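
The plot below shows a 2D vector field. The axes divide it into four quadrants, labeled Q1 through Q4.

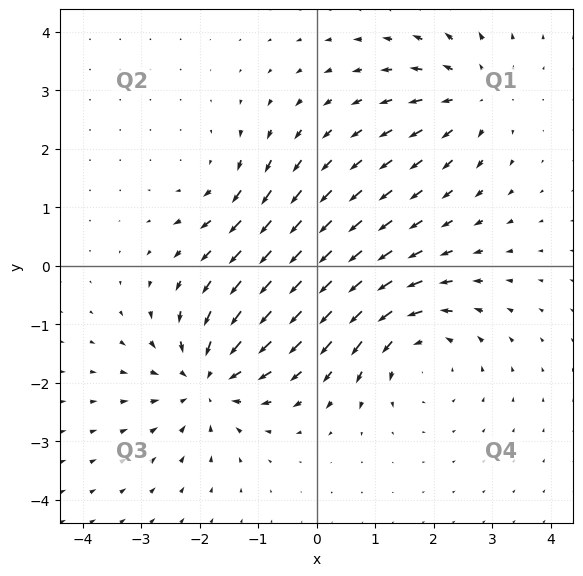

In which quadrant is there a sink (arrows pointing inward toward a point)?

The sink sits at approximately (-1.8, -1.9), which lies in quadrant Q3. The divergence there is about -5, negative as expected for a sink.

Q3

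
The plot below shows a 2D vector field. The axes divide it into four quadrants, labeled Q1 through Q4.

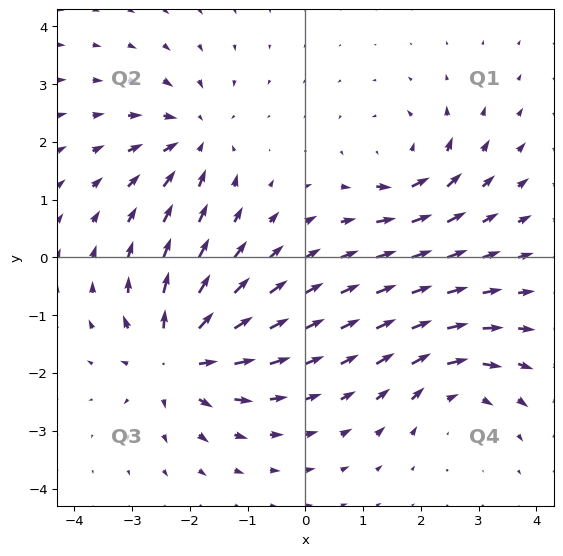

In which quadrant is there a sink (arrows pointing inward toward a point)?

Q2

The sink sits at approximately (-1.9, 2.1), which lies in quadrant Q2. The divergence there is about -4, negative as expected for a sink.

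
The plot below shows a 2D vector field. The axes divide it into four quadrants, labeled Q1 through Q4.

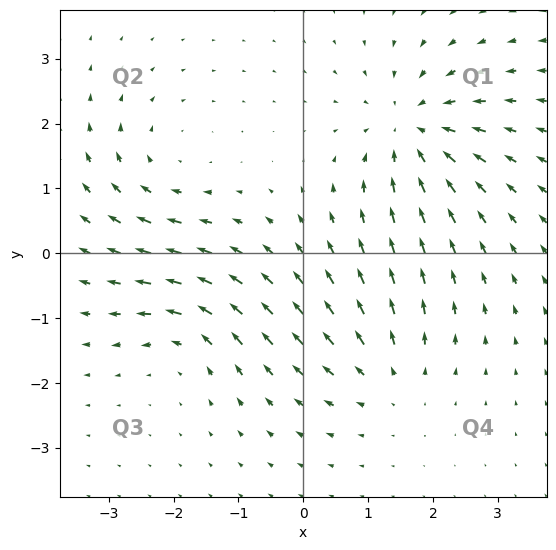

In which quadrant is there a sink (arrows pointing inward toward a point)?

Q1

The sink sits at approximately (1.7, 1.9), which lies in quadrant Q1. The divergence there is about -5, negative as expected for a sink.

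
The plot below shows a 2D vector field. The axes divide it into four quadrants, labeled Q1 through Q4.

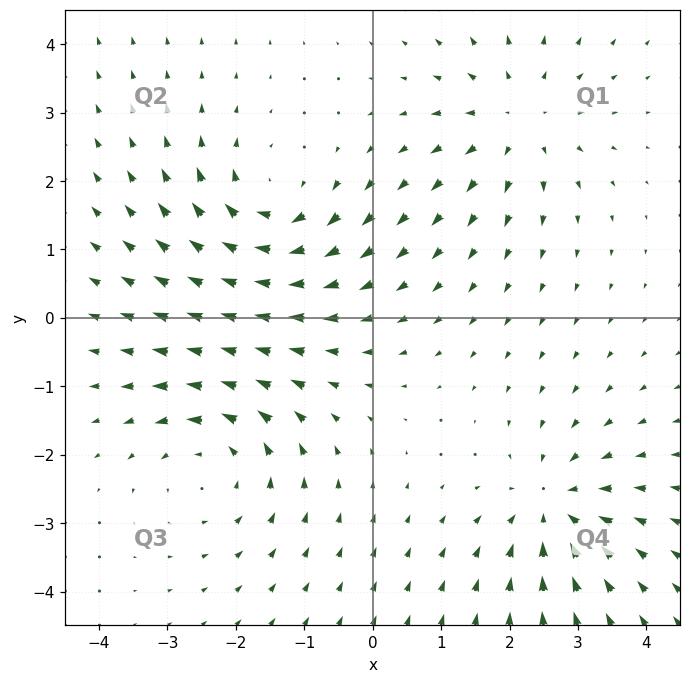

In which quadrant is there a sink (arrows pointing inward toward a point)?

The sink sits at approximately (2.6, -2.8), which lies in quadrant Q4. The divergence there is about -4, negative as expected for a sink.

Q4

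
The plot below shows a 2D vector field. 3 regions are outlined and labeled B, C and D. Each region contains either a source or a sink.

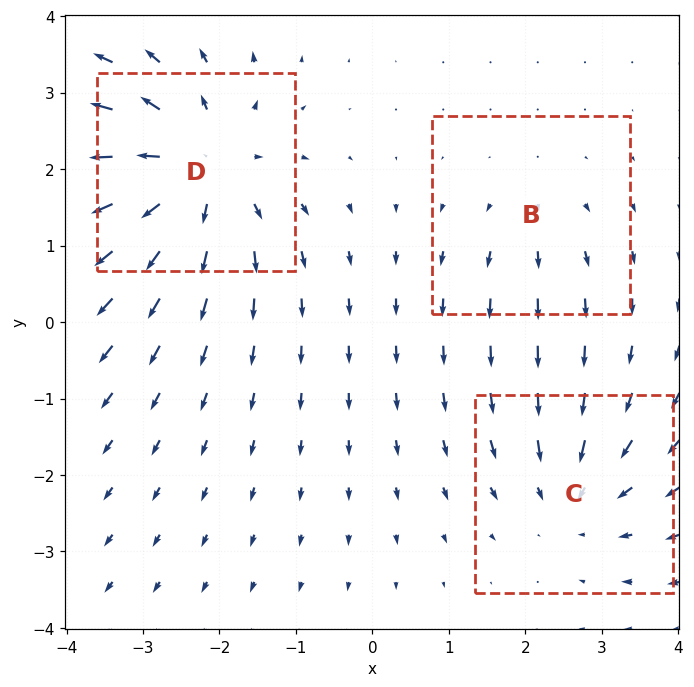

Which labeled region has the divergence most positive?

Divergence at each region's feature centre — B: about +2, C: about -3, D: about +5. Region D is most positive.

D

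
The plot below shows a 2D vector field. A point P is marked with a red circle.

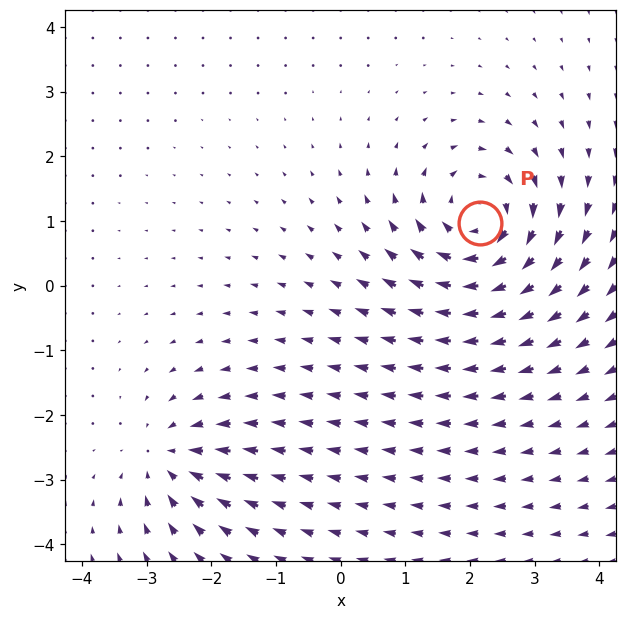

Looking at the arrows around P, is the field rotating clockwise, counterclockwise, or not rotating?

Near P at (2.2, 1.0) the arrows circulate clockwise. The curl (z-component) there is about -6; negative curl means clockwise rotation.

clockwise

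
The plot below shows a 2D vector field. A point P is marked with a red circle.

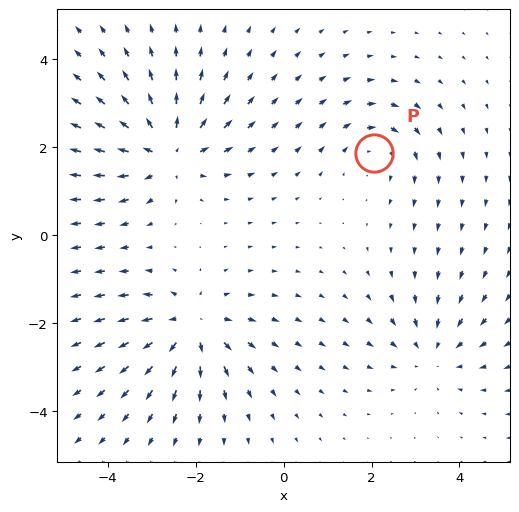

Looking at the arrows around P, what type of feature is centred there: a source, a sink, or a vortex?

vortex

At P (2.1, 1.9) the arrows circulate clockwise. Divergence ≈0, curl about -3 — near-zero divergence with nonzero curl is a vortex.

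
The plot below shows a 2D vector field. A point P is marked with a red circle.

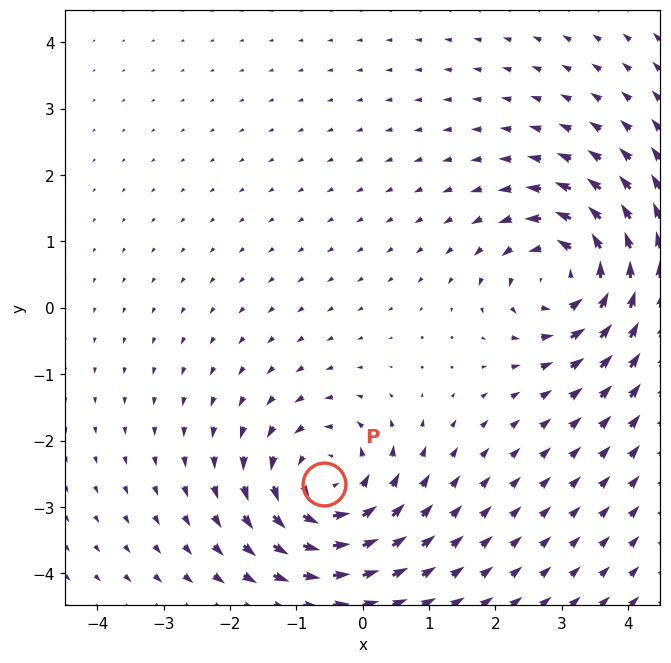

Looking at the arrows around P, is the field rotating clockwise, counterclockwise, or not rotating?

Near P at (-0.6, -2.7) the arrows circulate counterclockwise. The curl (z-component) there is about +5; positive curl means counterclockwise rotation.

counterclockwise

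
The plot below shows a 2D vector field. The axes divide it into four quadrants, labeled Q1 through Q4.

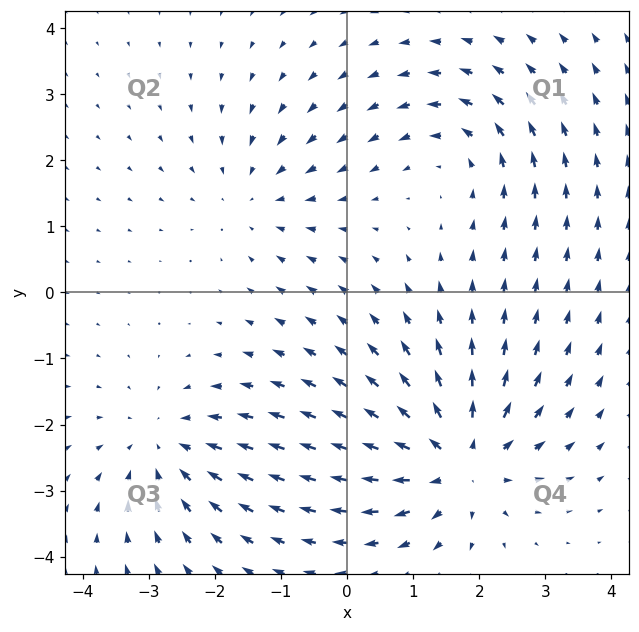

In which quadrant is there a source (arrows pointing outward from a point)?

Q4

The source sits at approximately (1.7, -2.5), which lies in quadrant Q4. The divergence there is about +5, positive as expected for a source.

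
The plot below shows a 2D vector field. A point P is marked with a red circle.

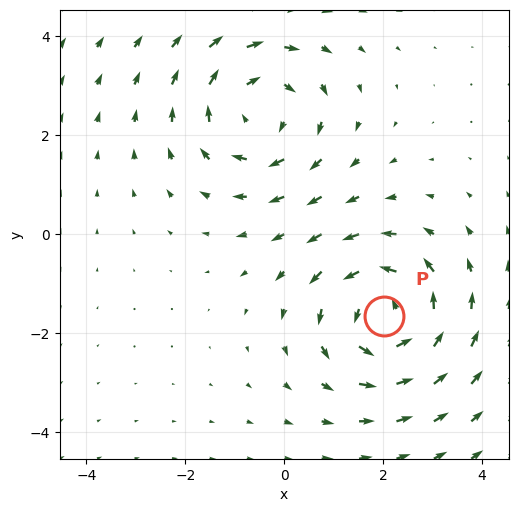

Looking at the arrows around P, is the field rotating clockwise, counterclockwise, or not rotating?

Near P at (2.0, -1.7) the arrows circulate counterclockwise. The curl (z-component) there is about +3; positive curl means counterclockwise rotation.

counterclockwise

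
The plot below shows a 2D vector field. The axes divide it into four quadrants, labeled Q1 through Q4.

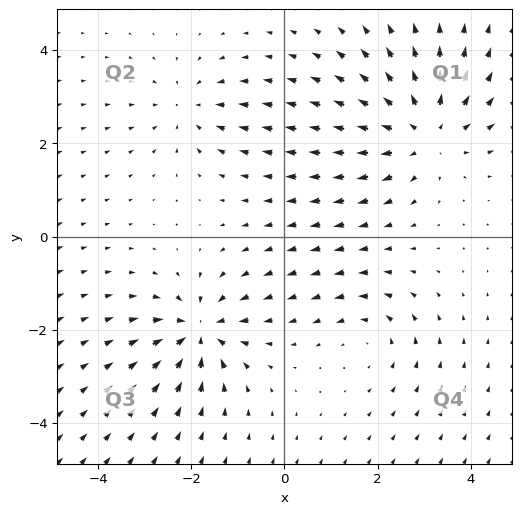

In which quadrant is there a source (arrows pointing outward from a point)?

Q1

The source sits at approximately (3.0, 2.2), which lies in quadrant Q1. The divergence there is about +4, positive as expected for a source.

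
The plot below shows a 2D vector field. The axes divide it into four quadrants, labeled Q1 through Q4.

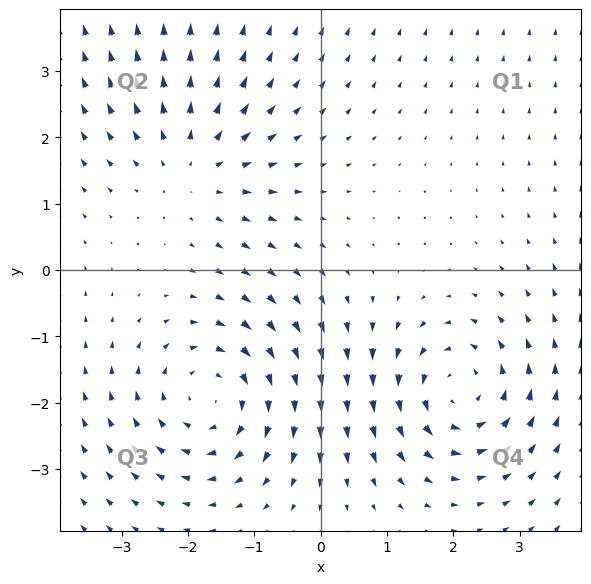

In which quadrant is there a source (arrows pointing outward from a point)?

The source sits at approximately (-1.9, 1.6), which lies in quadrant Q2. The divergence there is about +2, positive as expected for a source.

Q2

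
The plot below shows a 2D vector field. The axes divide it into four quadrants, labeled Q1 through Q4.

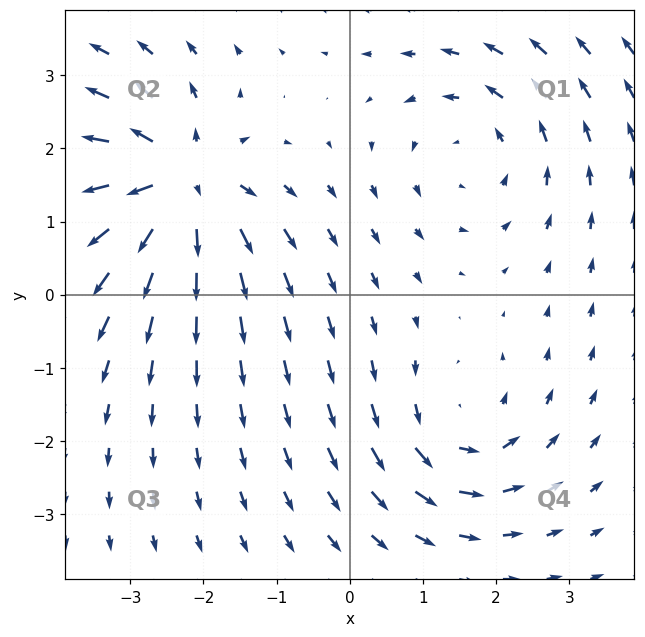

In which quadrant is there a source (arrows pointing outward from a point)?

The source sits at approximately (-2.3, 1.5), which lies in quadrant Q2. The divergence there is about +6, positive as expected for a source.

Q2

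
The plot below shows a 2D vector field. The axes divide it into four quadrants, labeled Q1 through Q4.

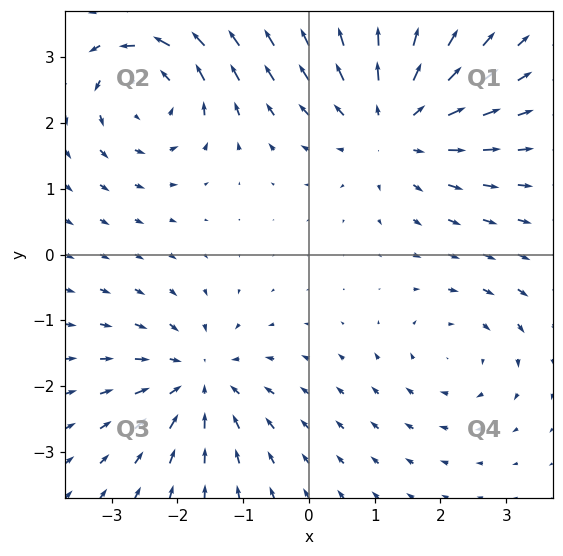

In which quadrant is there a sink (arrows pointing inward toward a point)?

Q3

The sink sits at approximately (-1.7, -1.9), which lies in quadrant Q3. The divergence there is about -4, negative as expected for a sink.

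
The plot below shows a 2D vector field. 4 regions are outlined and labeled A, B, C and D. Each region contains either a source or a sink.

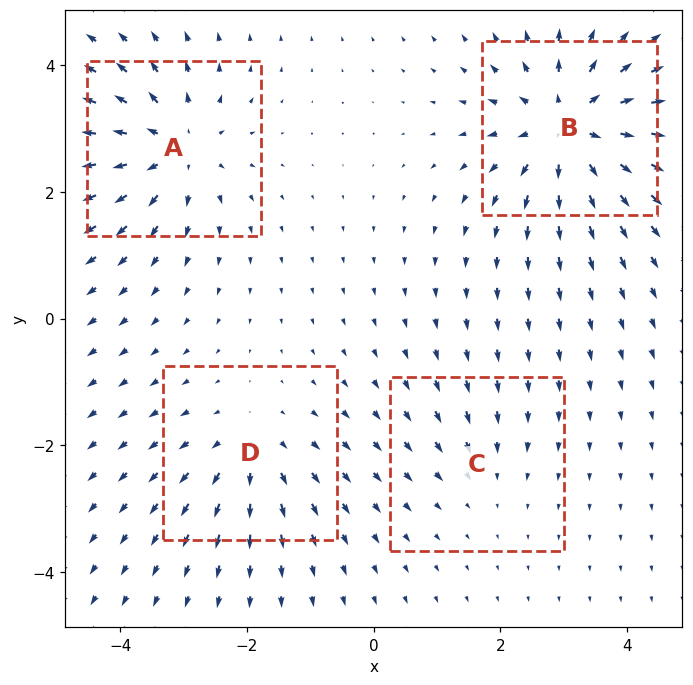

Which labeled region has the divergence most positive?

Divergence at each region's feature centre — A: about +6, B: about +7, C: about -2, D: about +4. Region B is most positive.

B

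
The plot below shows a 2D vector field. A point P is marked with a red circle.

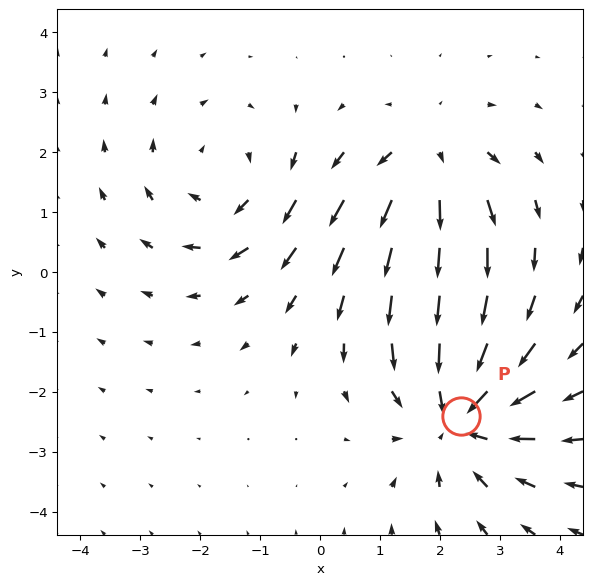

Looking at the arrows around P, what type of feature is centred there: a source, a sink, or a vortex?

At P (2.3, -2.4) the arrows converge inward. Divergence about -4, curl ≈0 — negative divergence with near-zero curl is a sink.

sink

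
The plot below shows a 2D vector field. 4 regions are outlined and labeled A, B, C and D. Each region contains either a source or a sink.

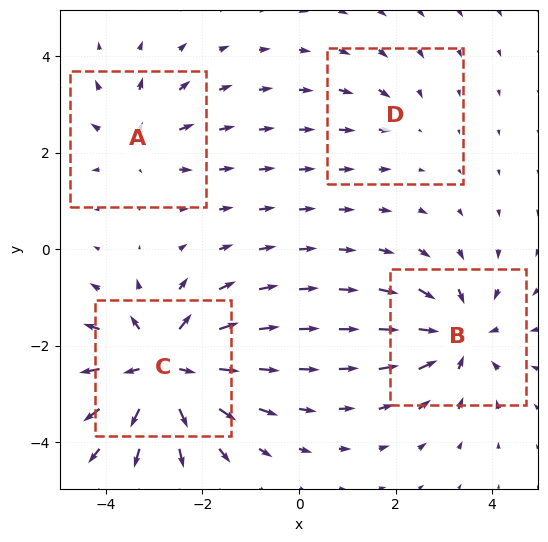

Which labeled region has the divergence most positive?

C

Divergence at each region's feature centre — A: about +3, B: about -5, C: about +7, D: about -2. Region C is most positive.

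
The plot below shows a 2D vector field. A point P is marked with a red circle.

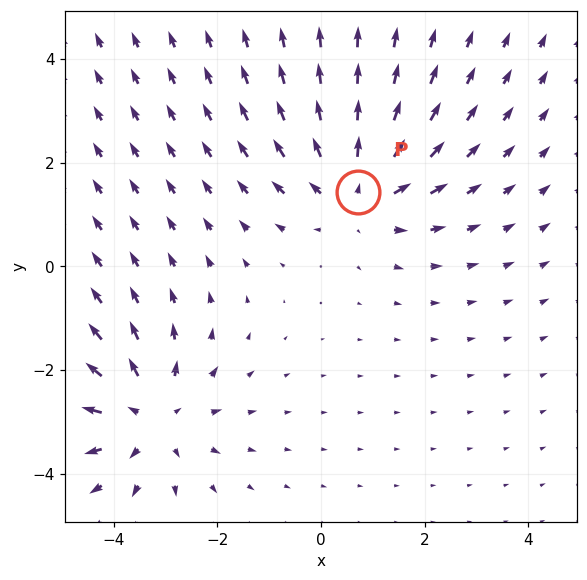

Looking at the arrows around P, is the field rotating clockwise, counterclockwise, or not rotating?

not rotating

Near P at (0.7, 1.4) the arrows show no circulation. The curl there is ≈0.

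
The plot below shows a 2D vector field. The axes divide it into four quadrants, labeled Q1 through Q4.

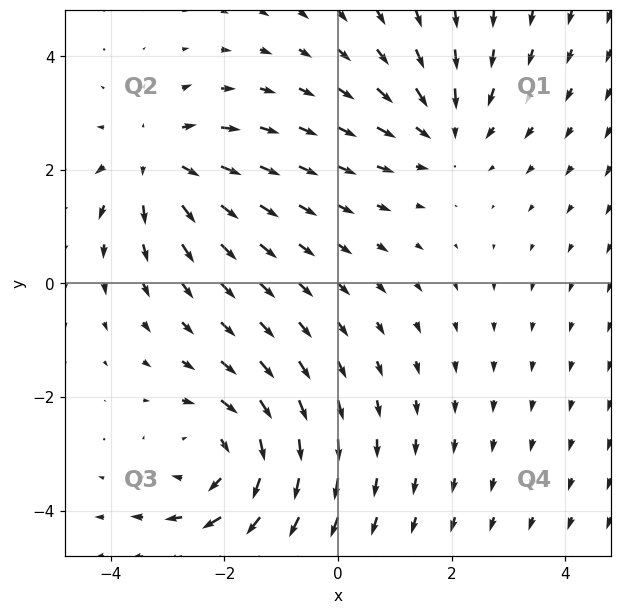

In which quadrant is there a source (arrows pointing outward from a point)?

Q2

The source sits at approximately (-3.2, 2.2), which lies in quadrant Q2. The divergence there is about +3, positive as expected for a source.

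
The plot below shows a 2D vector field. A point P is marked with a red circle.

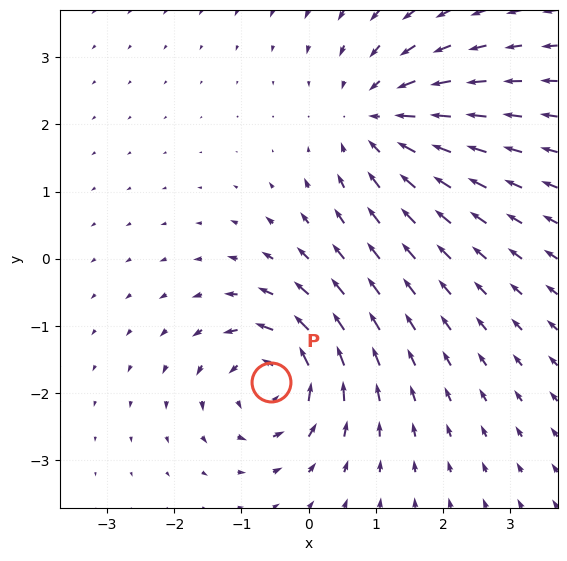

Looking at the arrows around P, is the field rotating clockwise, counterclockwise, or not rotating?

Near P at (-0.6, -1.8) the arrows circulate counterclockwise. The curl (z-component) there is about +6; positive curl means counterclockwise rotation.

counterclockwise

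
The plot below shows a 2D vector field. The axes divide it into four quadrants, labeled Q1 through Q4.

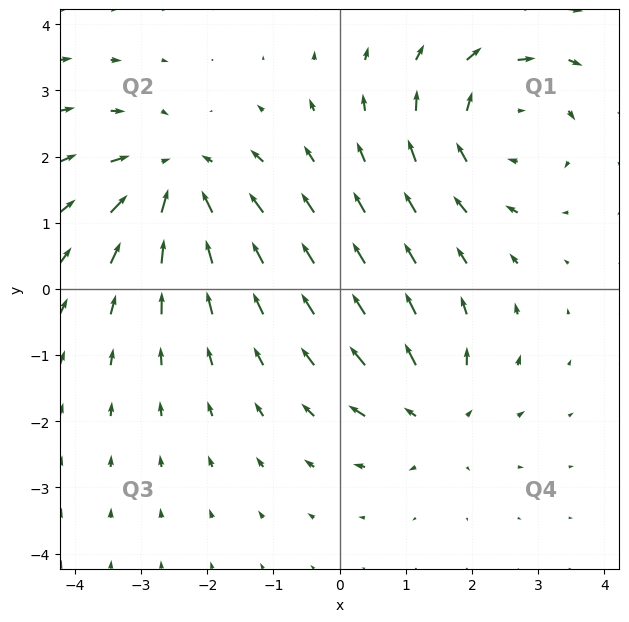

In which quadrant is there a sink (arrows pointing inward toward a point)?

The sink sits at approximately (-2.5, 1.6), which lies in quadrant Q2. The divergence there is about -5, negative as expected for a sink.

Q2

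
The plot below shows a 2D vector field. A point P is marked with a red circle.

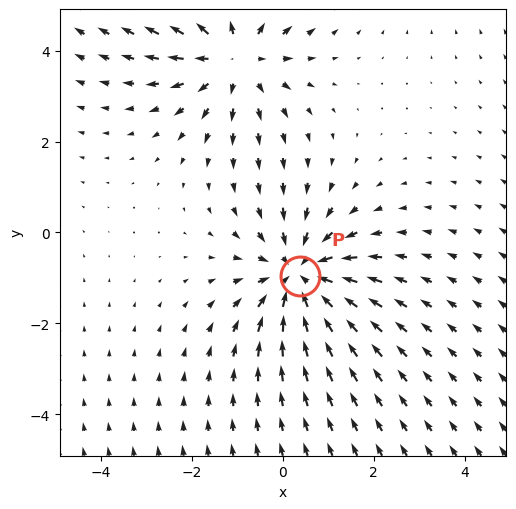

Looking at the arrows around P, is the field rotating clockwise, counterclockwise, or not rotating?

Near P at (0.4, -1.0) the arrows show no circulation. The curl there is ≈0.

not rotating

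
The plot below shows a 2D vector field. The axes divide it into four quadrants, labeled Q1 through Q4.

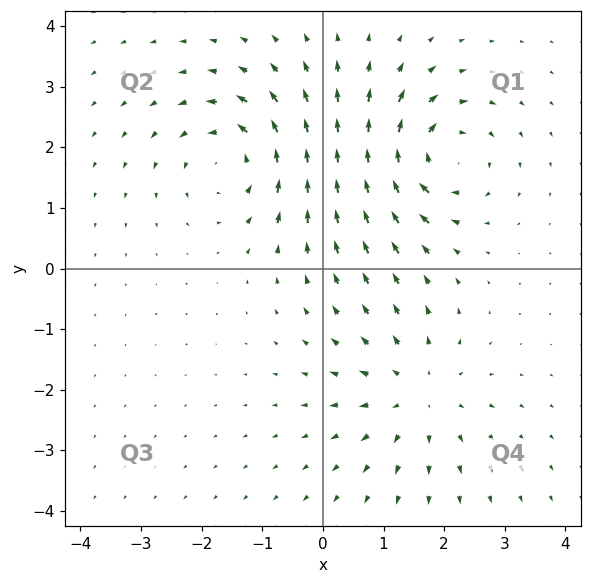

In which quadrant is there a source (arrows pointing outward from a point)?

The source sits at approximately (1.6, -2.1), which lies in quadrant Q4. The divergence there is about +4, positive as expected for a source.

Q4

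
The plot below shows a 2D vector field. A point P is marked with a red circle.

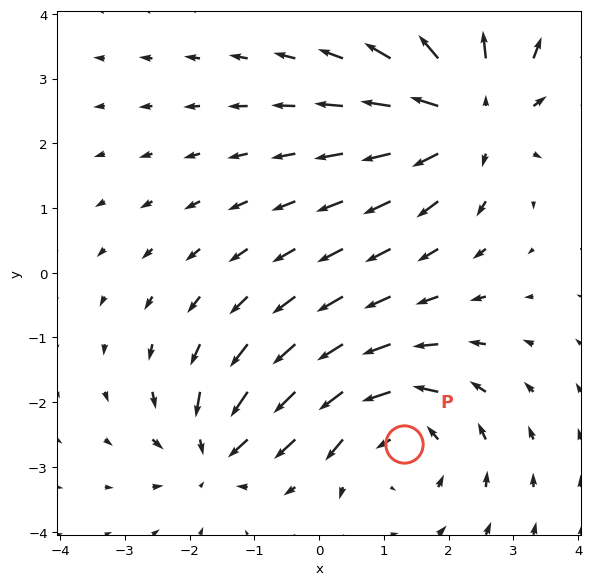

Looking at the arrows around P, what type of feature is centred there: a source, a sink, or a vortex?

At P (1.3, -2.6) the arrows circulate counterclockwise. Divergence ≈0, curl about +3 — near-zero divergence with nonzero curl is a vortex.

vortex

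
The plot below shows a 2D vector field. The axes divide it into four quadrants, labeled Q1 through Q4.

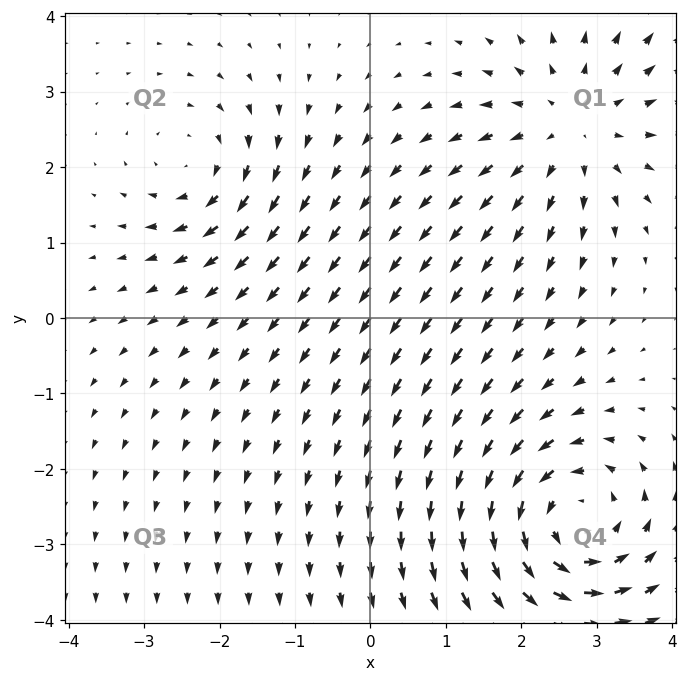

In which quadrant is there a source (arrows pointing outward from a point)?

Q1

The source sits at approximately (2.7, 2.5), which lies in quadrant Q1. The divergence there is about +3, positive as expected for a source.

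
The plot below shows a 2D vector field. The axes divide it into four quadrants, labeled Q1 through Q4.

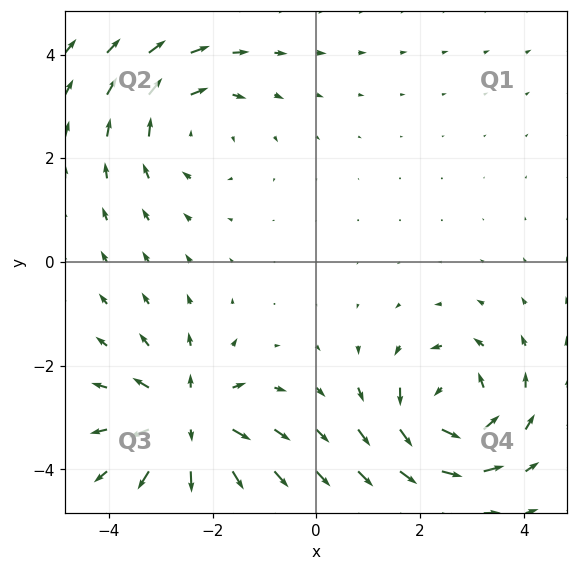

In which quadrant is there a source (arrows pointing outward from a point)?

Q3

The source sits at approximately (-2.5, -3.1), which lies in quadrant Q3. The divergence there is about +5, positive as expected for a source.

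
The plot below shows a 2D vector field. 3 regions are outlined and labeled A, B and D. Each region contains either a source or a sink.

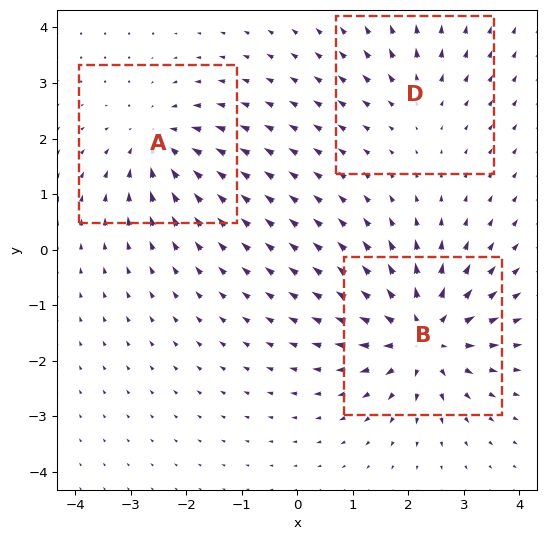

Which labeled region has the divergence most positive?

Divergence at each region's feature centre — A: about -4, B: about +6, D: about +2. Region B is most positive.

B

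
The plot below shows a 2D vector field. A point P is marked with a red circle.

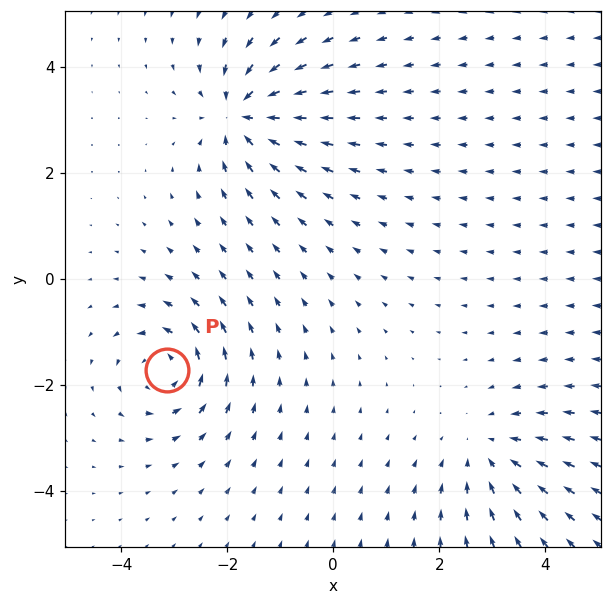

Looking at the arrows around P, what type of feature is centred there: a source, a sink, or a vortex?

At P (-3.1, -1.7) the arrows circulate counterclockwise. Divergence ≈0, curl about +5 — near-zero divergence with nonzero curl is a vortex.

vortex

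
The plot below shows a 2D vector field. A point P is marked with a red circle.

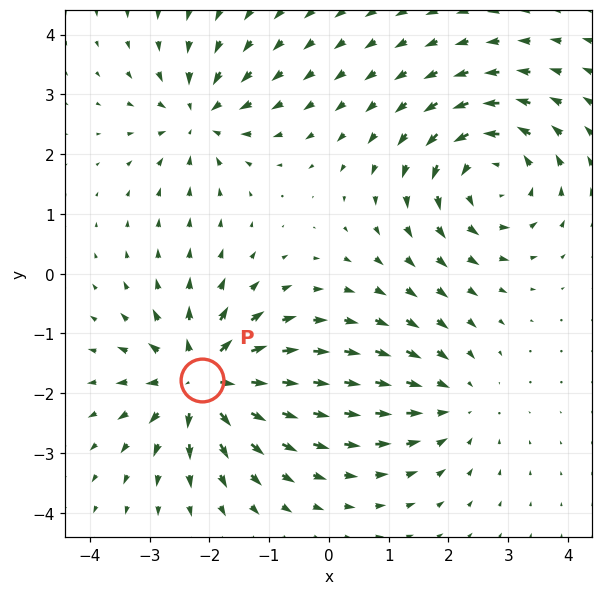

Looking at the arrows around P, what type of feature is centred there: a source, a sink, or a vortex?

At P (-2.1, -1.8) the arrows spread outward. Divergence about +7, curl ≈0 — positive divergence with near-zero curl is a source.

source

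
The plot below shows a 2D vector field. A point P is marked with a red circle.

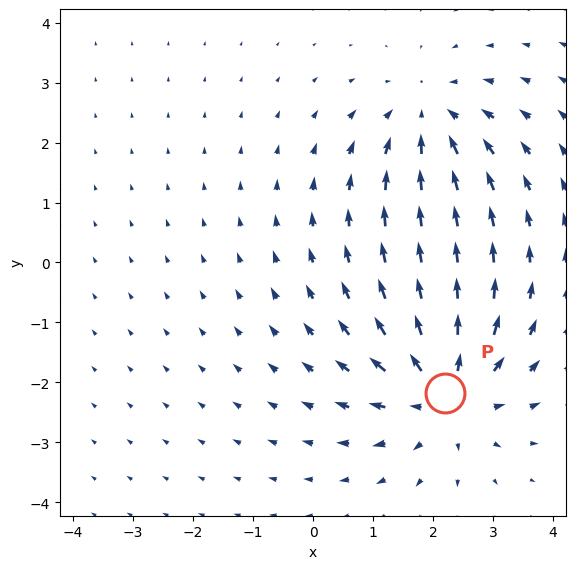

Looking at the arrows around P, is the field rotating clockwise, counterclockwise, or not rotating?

not rotating

Near P at (2.2, -2.2) the arrows show no circulation. The curl there is ≈0.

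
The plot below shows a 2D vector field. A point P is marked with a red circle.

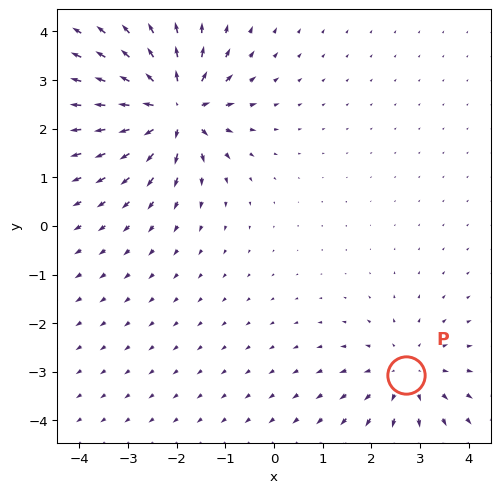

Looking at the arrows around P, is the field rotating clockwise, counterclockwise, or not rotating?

Near P at (2.7, -3.1) the arrows show no circulation. The curl there is ≈0.

not rotating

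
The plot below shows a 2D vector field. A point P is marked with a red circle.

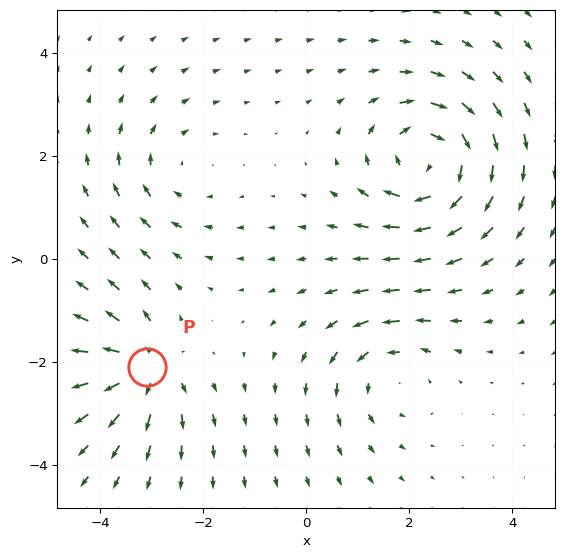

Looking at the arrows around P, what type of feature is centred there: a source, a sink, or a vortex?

source

At P (-3.1, -2.1) the arrows spread outward. Divergence about +5, curl ≈0 — positive divergence with near-zero curl is a source.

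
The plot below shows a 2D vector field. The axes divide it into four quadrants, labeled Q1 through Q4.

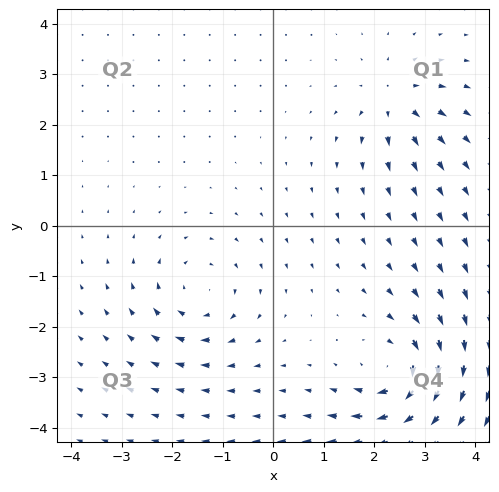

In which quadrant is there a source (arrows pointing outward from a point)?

The source sits at approximately (2.4, 2.5), which lies in quadrant Q1. The divergence there is about +5, positive as expected for a source.

Q1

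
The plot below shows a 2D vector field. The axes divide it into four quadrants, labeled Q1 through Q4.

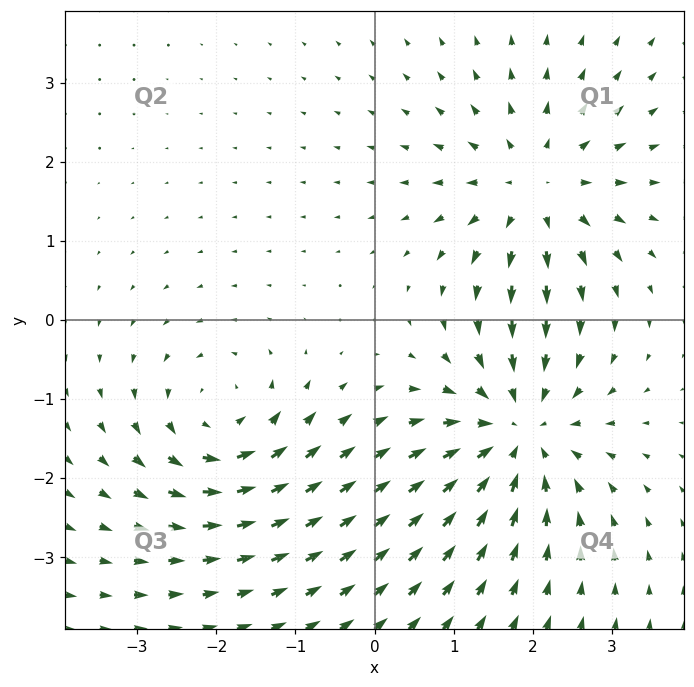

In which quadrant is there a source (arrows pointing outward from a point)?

The source sits at approximately (2.0, 1.7), which lies in quadrant Q1. The divergence there is about +4, positive as expected for a source.

Q1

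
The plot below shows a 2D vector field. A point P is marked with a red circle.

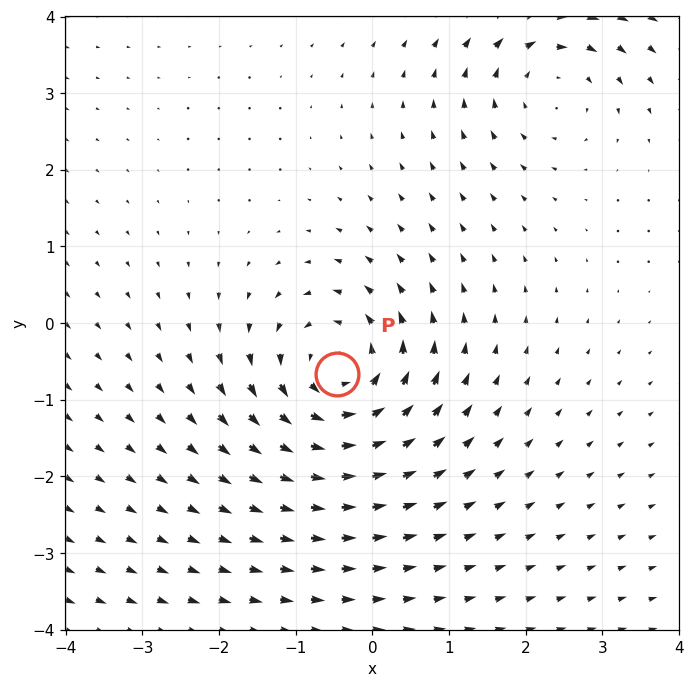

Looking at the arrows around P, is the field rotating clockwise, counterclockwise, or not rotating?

Near P at (-0.5, -0.7) the arrows circulate counterclockwise. The curl (z-component) there is about +5; positive curl means counterclockwise rotation.

counterclockwise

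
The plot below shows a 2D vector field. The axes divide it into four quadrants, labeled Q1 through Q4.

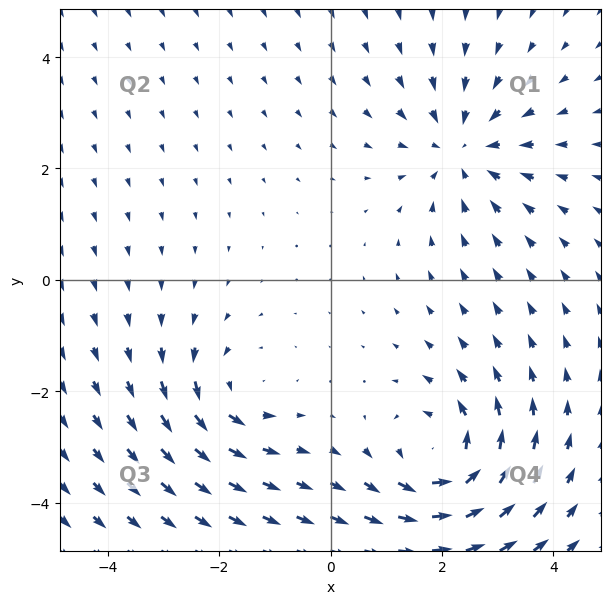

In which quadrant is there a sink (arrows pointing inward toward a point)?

Q1

The sink sits at approximately (2.4, 2.3), which lies in quadrant Q1. The divergence there is about -3, negative as expected for a sink.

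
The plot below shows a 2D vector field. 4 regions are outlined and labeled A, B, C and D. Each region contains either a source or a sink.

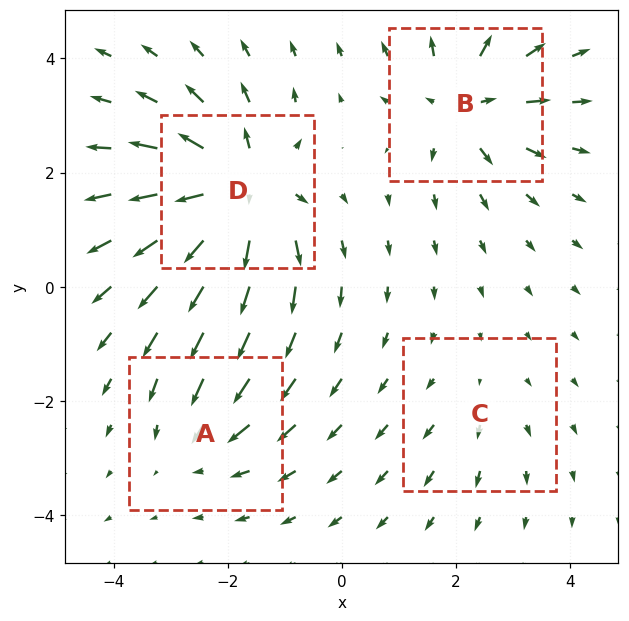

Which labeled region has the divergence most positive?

D

Divergence at each region's feature centre — A: about -4, B: about +6, C: about +2, D: about +9. Region D is most positive.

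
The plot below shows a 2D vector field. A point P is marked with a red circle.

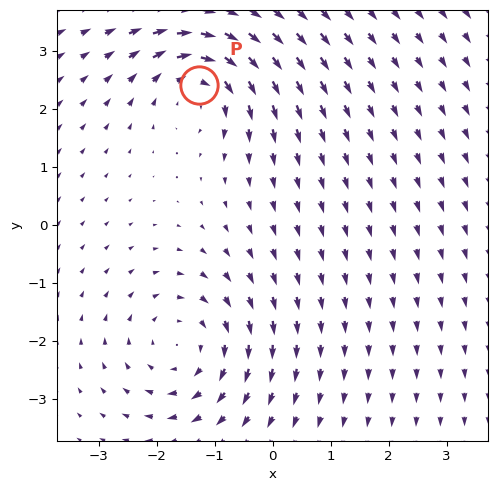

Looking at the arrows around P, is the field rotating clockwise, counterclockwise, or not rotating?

clockwise

Near P at (-1.3, 2.4) the arrows circulate clockwise. The curl (z-component) there is about -6; negative curl means clockwise rotation.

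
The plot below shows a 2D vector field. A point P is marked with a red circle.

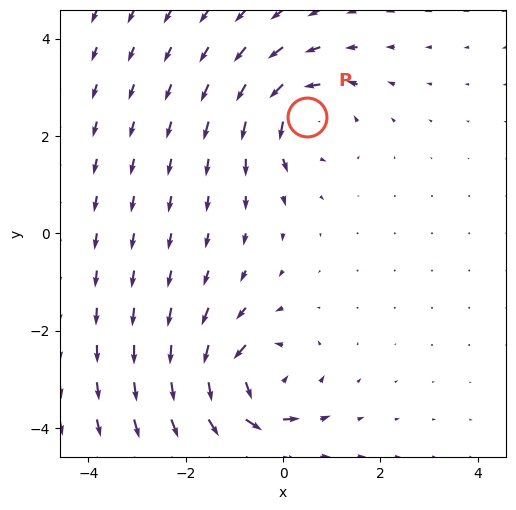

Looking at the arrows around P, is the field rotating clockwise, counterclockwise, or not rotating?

counterclockwise

Near P at (0.5, 2.4) the arrows circulate counterclockwise. The curl (z-component) there is about +4; positive curl means counterclockwise rotation.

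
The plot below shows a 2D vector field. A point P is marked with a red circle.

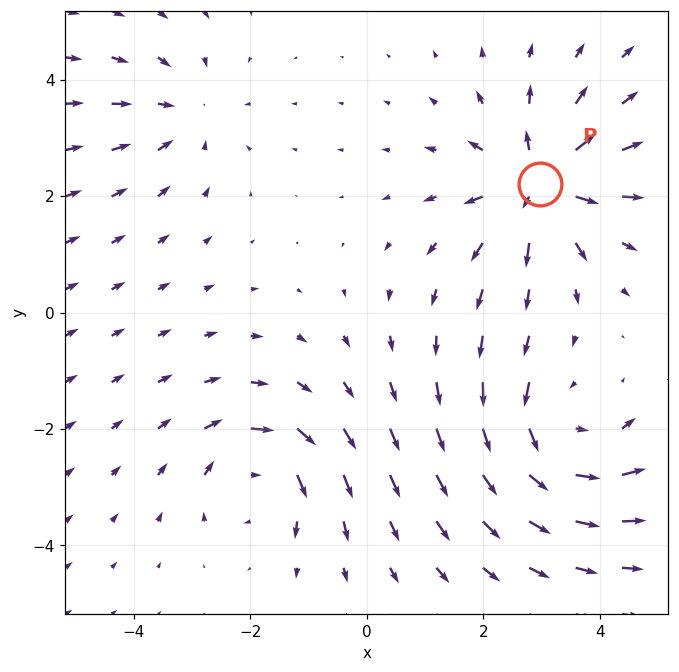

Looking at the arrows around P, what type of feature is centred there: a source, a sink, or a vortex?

source

At P (3.0, 2.2) the arrows spread outward. Divergence about +5, curl ≈0 — positive divergence with near-zero curl is a source.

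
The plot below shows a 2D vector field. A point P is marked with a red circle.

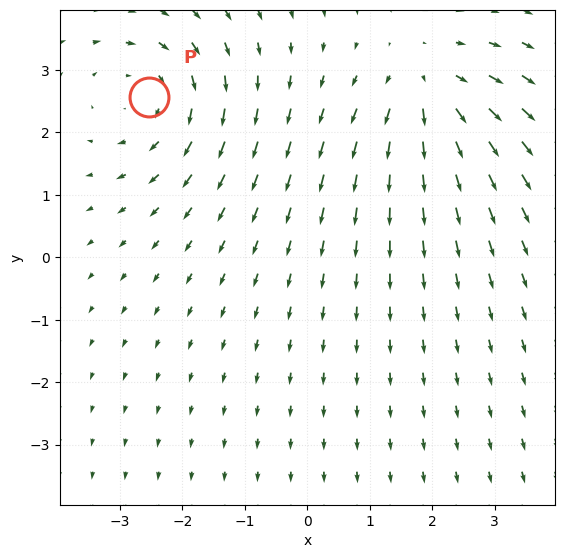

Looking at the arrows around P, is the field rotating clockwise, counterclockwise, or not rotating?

clockwise

Near P at (-2.5, 2.6) the arrows circulate clockwise. The curl (z-component) there is about -3; negative curl means clockwise rotation.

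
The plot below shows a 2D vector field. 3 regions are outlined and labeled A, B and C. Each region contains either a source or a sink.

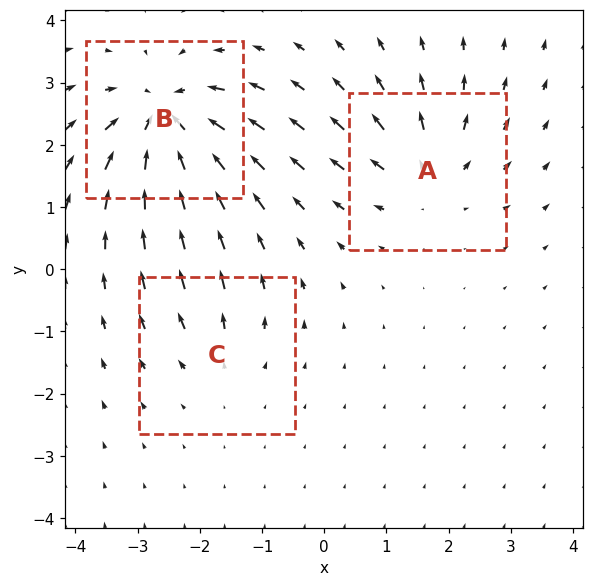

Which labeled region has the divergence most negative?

B

Divergence at each region's feature centre — A: about +4, B: about -6, C: about +2. Region B is most negative.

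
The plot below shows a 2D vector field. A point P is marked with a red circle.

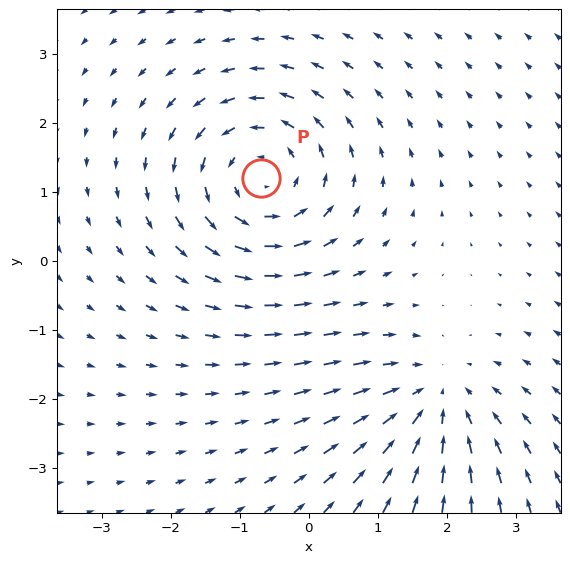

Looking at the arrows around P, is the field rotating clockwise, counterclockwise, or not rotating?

Near P at (-0.7, 1.2) the arrows circulate counterclockwise. The curl (z-component) there is about +3; positive curl means counterclockwise rotation.

counterclockwise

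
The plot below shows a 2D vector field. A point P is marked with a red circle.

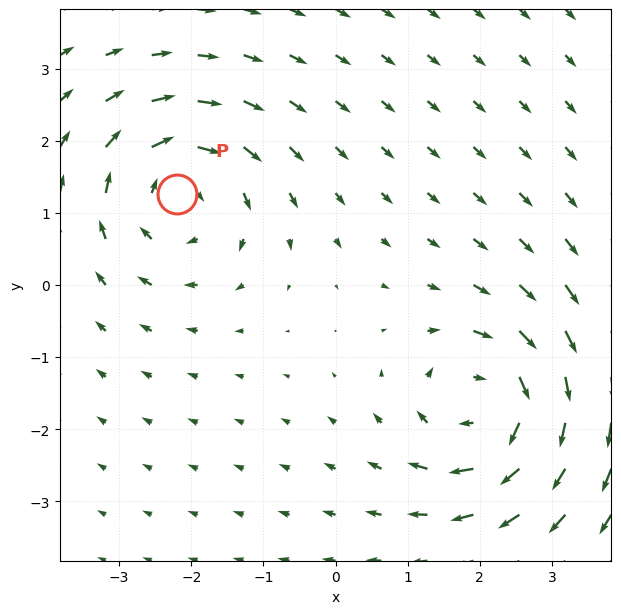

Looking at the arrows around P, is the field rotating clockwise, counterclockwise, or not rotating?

clockwise

Near P at (-2.2, 1.3) the arrows circulate clockwise. The curl (z-component) there is about -4; negative curl means clockwise rotation.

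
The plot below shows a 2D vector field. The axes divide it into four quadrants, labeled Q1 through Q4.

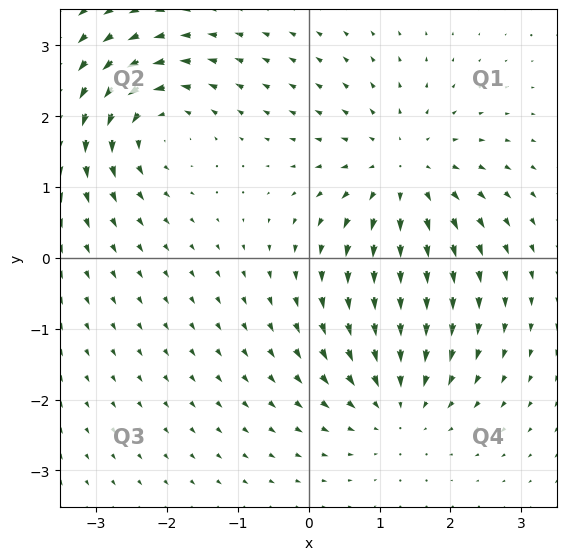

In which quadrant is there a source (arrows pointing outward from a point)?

Q1

The source sits at approximately (1.3, 1.2), which lies in quadrant Q1. The divergence there is about +4, positive as expected for a source.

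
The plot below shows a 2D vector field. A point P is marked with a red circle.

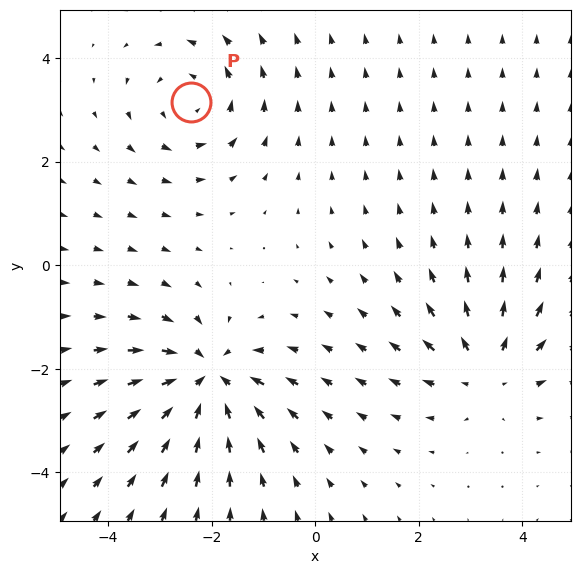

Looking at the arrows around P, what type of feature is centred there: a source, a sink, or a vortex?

vortex

At P (-2.4, 3.1) the arrows circulate counterclockwise. Divergence ≈0, curl about +3 — near-zero divergence with nonzero curl is a vortex.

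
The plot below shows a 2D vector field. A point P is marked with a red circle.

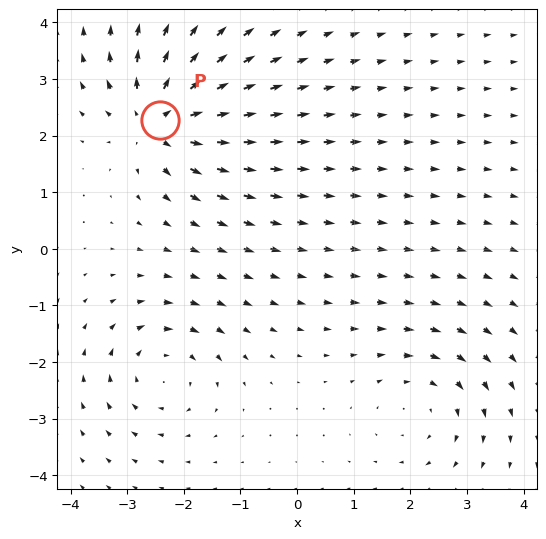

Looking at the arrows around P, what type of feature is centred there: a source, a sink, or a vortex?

source

At P (-2.4, 2.3) the arrows spread outward. Divergence about +5, curl ≈0 — positive divergence with near-zero curl is a source.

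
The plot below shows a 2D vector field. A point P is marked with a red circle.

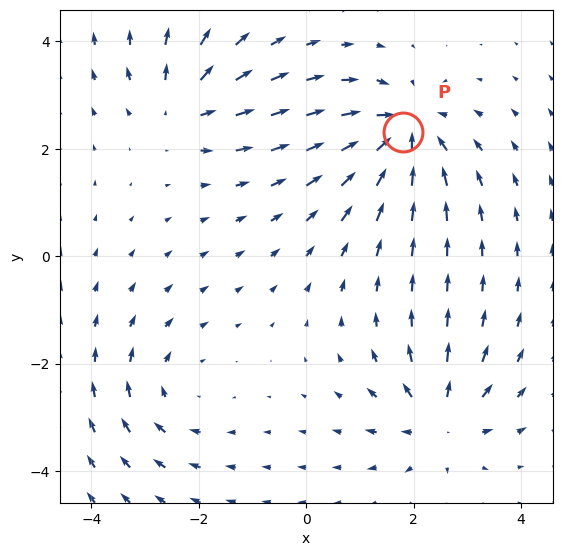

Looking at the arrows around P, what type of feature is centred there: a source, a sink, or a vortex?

At P (1.8, 2.3) the arrows converge inward. Divergence about -5, curl ≈0 — negative divergence with near-zero curl is a sink.

sink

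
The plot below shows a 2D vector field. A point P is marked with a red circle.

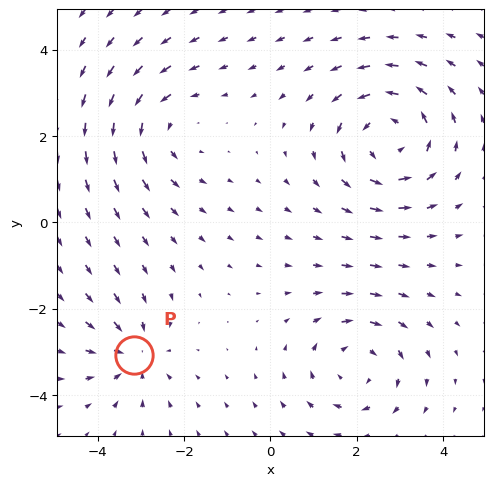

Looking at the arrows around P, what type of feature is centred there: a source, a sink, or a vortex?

sink

At P (-3.2, -3.1) the arrows converge inward. Divergence about -3, curl ≈0 — negative divergence with near-zero curl is a sink.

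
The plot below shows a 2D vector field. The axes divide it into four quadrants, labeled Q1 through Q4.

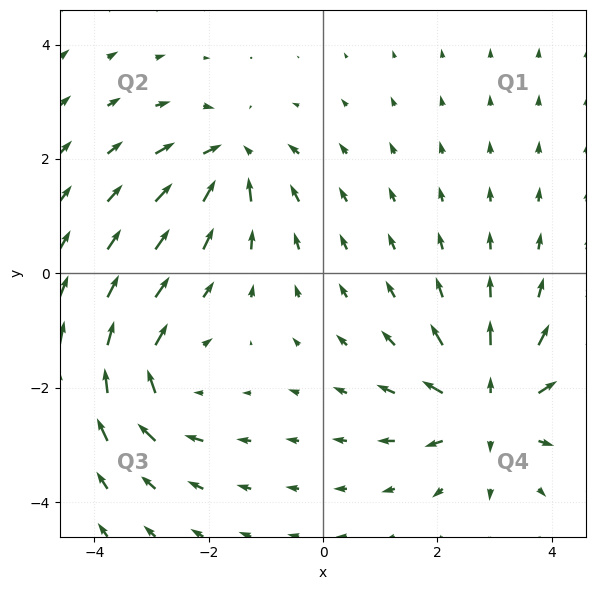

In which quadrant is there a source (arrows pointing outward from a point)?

The source sits at approximately (2.9, -2.3), which lies in quadrant Q4. The divergence there is about +5, positive as expected for a source.

Q4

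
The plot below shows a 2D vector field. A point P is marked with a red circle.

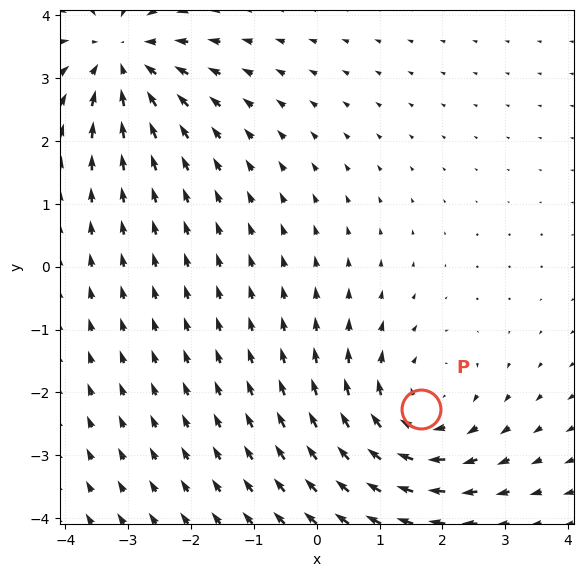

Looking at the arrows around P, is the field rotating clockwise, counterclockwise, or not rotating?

clockwise

Near P at (1.7, -2.3) the arrows circulate clockwise. The curl (z-component) there is about -4; negative curl means clockwise rotation.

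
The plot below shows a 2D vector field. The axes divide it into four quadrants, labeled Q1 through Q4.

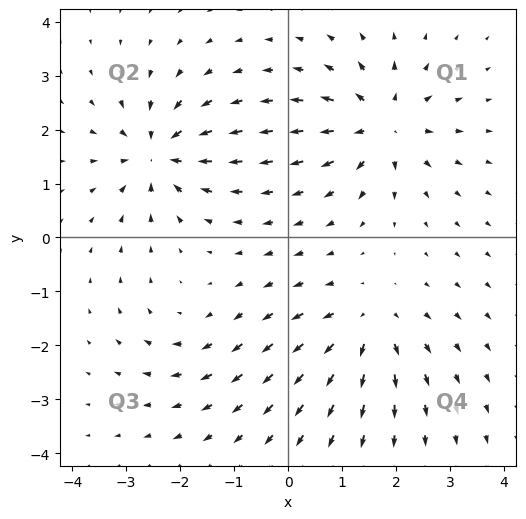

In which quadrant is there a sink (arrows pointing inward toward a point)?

The sink sits at approximately (-2.4, 1.5), which lies in quadrant Q2. The divergence there is about -6, negative as expected for a sink.

Q2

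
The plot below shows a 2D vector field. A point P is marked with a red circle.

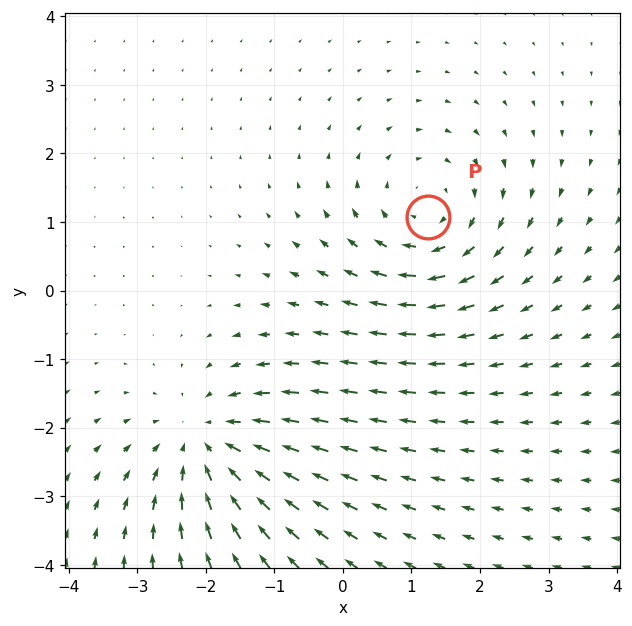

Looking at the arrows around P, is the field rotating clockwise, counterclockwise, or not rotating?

Near P at (1.2, 1.1) the arrows circulate clockwise. The curl (z-component) there is about -4; negative curl means clockwise rotation.

clockwise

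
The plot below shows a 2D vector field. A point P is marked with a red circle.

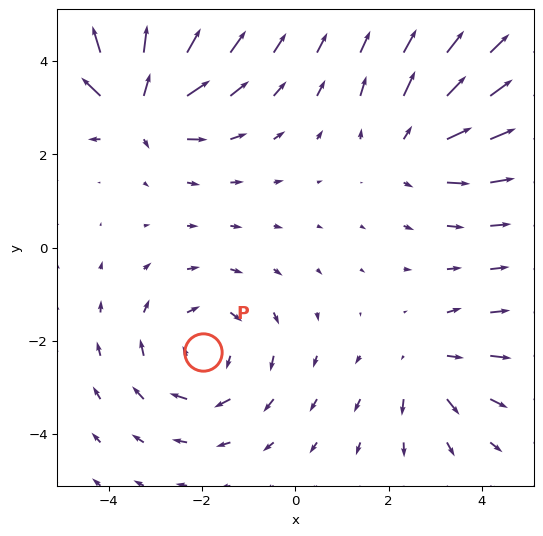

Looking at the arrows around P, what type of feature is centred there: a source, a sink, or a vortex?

At P (-2.0, -2.2) the arrows circulate clockwise. Divergence ≈0, curl about -3 — near-zero divergence with nonzero curl is a vortex.

vortex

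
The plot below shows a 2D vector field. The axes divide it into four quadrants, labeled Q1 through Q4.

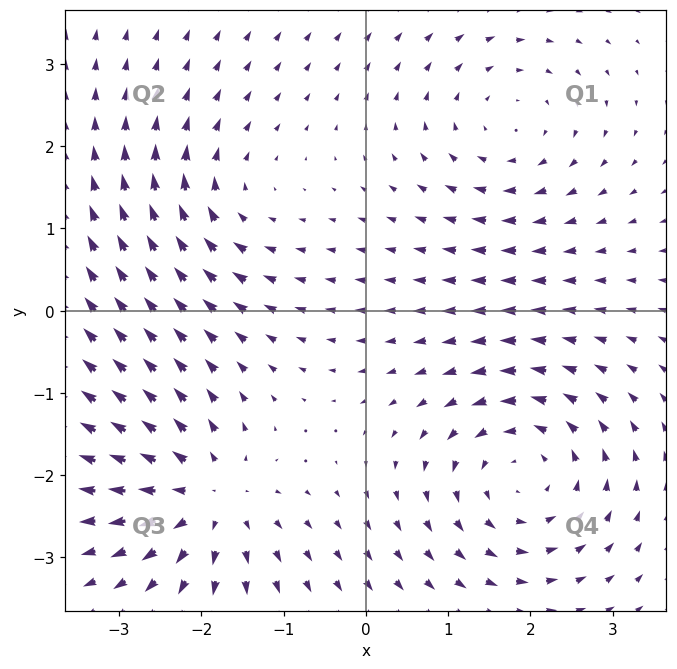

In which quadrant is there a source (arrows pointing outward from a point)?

Q3

The source sits at approximately (-1.9, -2.3), which lies in quadrant Q3. The divergence there is about +5, positive as expected for a source.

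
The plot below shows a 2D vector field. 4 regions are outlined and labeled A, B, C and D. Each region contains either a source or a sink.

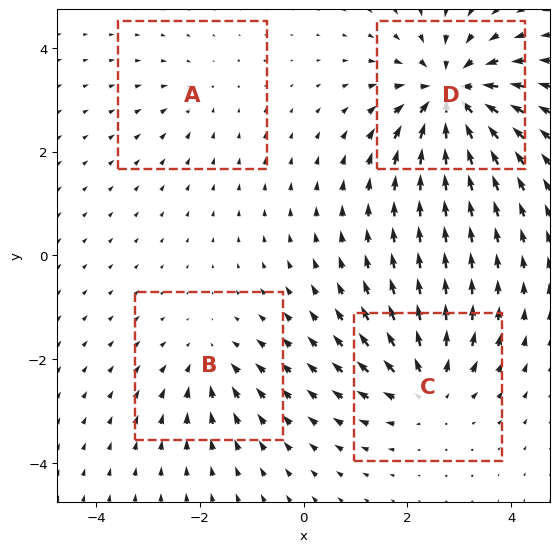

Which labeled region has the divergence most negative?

Divergence at each region's feature centre — A: about -2, B: about -4, C: about +5, D: about -8. Region D is most negative.

D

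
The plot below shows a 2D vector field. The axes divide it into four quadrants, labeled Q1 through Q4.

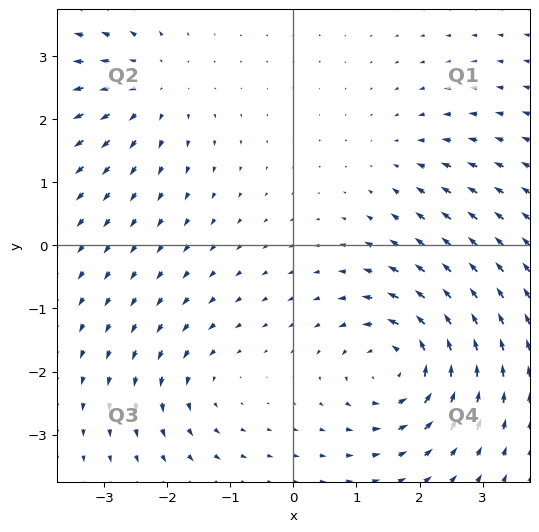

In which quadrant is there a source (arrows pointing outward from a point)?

The source sits at approximately (-2.3, 2.5), which lies in quadrant Q2. The divergence there is about +3, positive as expected for a source.

Q2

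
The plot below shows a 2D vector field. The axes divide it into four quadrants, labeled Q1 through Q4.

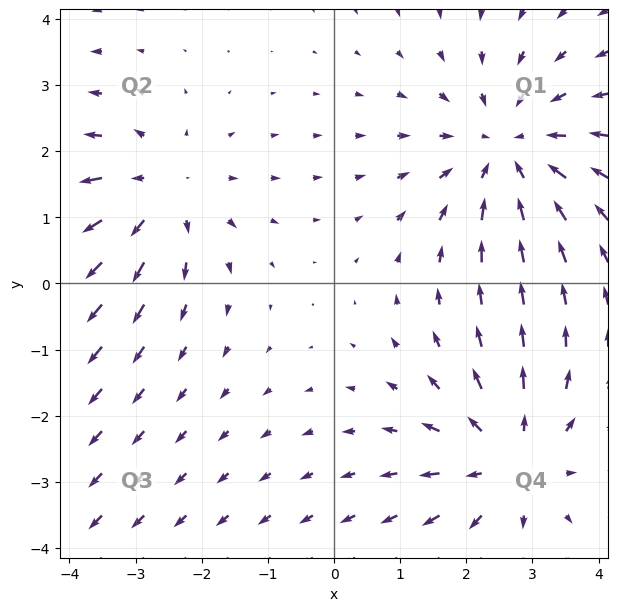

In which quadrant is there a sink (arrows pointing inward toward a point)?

Q1

The sink sits at approximately (2.6, 2.0), which lies in quadrant Q1. The divergence there is about -4, negative as expected for a sink.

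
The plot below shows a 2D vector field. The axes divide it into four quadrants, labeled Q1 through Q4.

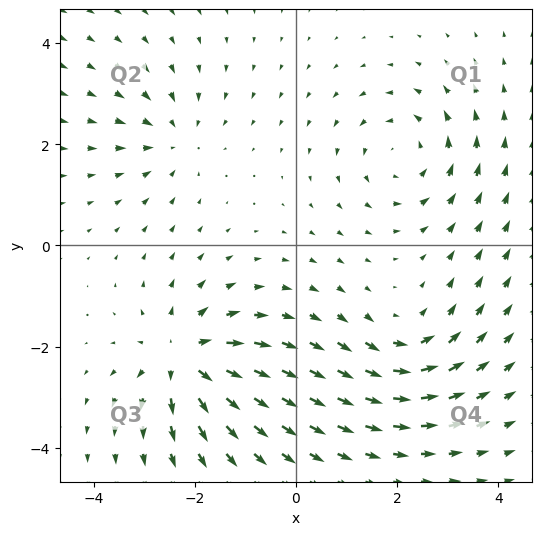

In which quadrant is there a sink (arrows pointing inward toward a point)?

The sink sits at approximately (-2.4, 2.1), which lies in quadrant Q2. The divergence there is about -3, negative as expected for a sink.

Q2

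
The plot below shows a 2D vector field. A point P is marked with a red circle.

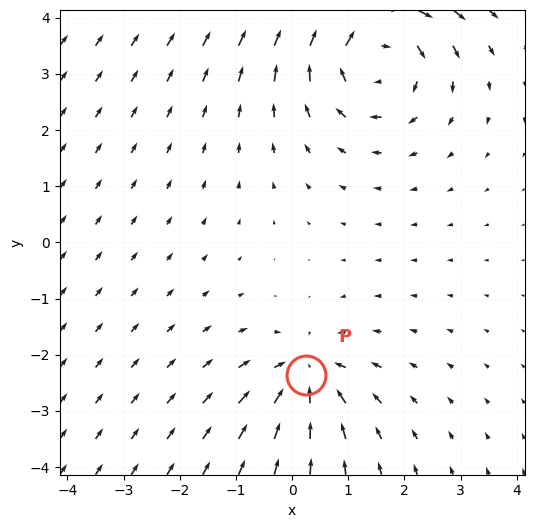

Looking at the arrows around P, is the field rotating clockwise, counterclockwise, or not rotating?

not rotating

Near P at (0.2, -2.4) the arrows show no circulation. The curl there is ≈0.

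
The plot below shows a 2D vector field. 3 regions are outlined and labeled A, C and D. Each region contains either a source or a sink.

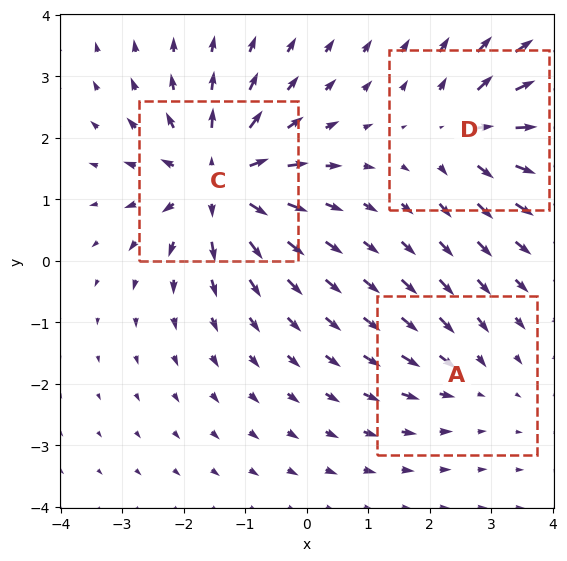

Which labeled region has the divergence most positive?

Divergence at each region's feature centre — A: about -2, C: about +5, D: about +4. Region C is most positive.

C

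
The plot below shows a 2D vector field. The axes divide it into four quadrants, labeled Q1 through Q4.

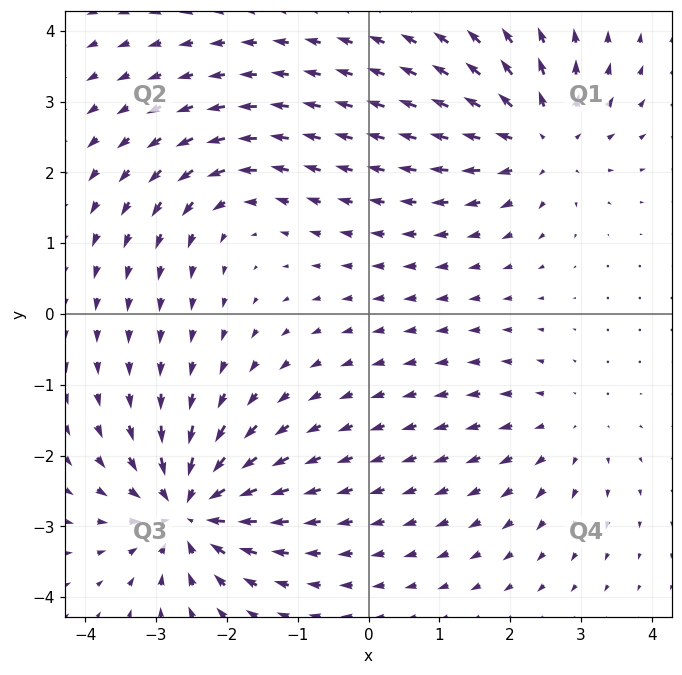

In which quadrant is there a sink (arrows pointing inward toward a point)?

Q3

The sink sits at approximately (-2.5, -2.8), which lies in quadrant Q3. The divergence there is about -7, negative as expected for a sink.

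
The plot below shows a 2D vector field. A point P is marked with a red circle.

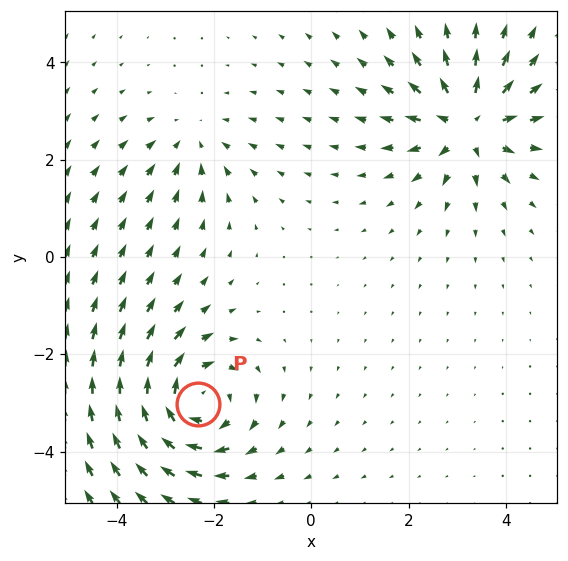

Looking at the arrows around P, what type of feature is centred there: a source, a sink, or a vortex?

vortex

At P (-2.3, -3.0) the arrows circulate clockwise. Divergence ≈0, curl about -5 — near-zero divergence with nonzero curl is a vortex.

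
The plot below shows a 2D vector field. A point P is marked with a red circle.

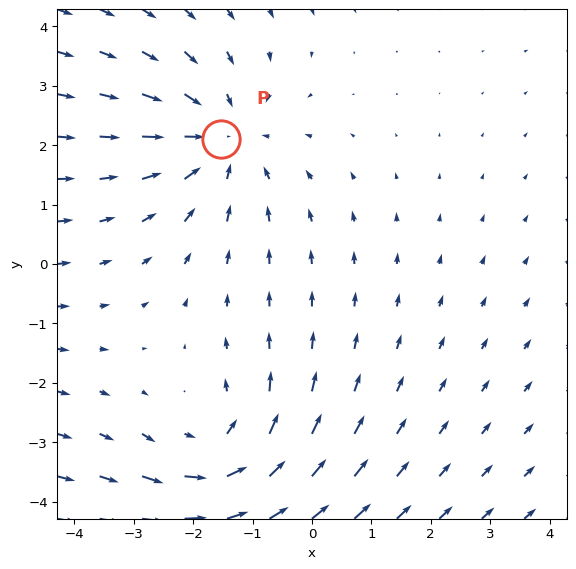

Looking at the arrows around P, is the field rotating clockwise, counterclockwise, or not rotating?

Near P at (-1.5, 2.1) the arrows show no circulation. The curl there is ≈0.

not rotating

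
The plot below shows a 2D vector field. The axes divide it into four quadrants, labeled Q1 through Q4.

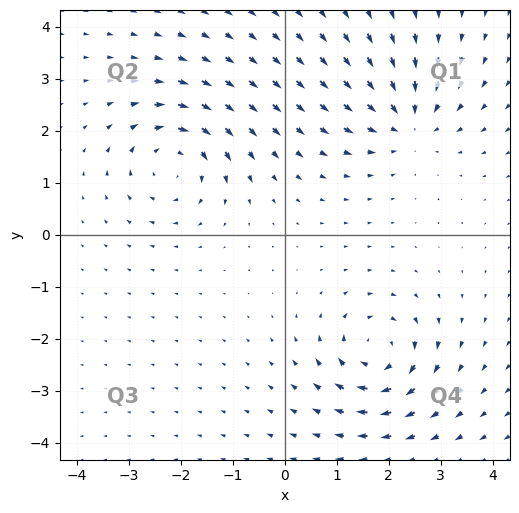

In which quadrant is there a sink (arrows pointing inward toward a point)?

Q1

The sink sits at approximately (2.4, 2.2), which lies in quadrant Q1. The divergence there is about -5, negative as expected for a sink.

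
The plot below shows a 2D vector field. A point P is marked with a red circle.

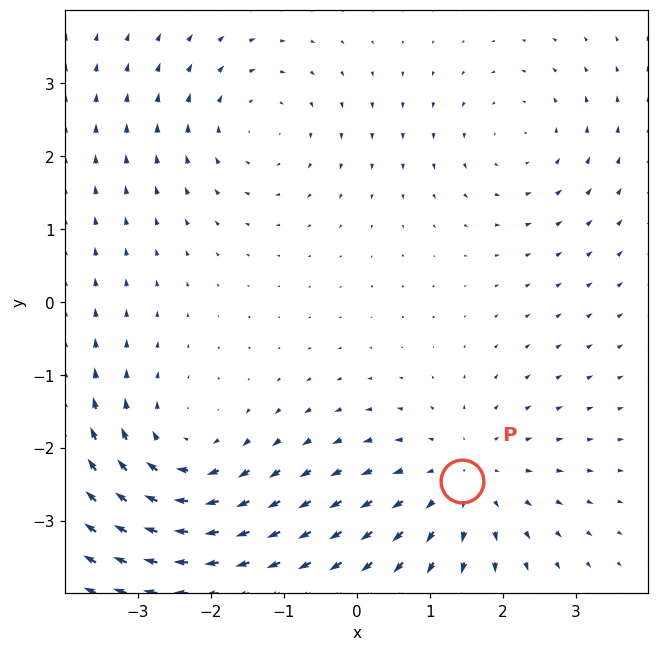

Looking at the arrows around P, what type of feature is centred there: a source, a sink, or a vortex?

source

At P (1.4, -2.5) the arrows spread outward. Divergence about +3, curl ≈0 — positive divergence with near-zero curl is a source.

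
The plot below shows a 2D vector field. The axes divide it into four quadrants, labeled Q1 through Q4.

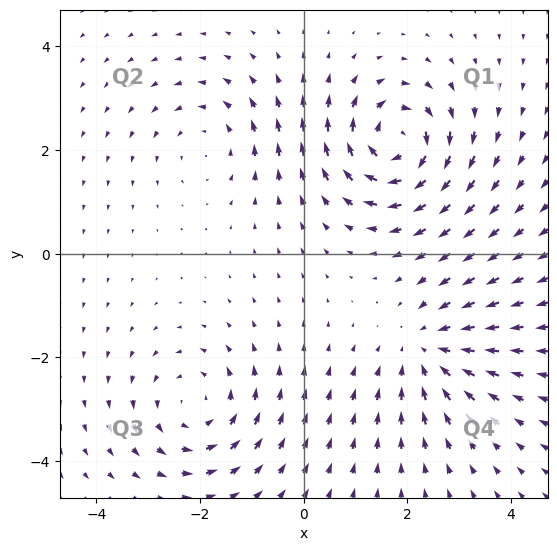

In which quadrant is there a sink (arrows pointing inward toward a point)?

The sink sits at approximately (2.4, -1.9), which lies in quadrant Q4. The divergence there is about -4, negative as expected for a sink.

Q4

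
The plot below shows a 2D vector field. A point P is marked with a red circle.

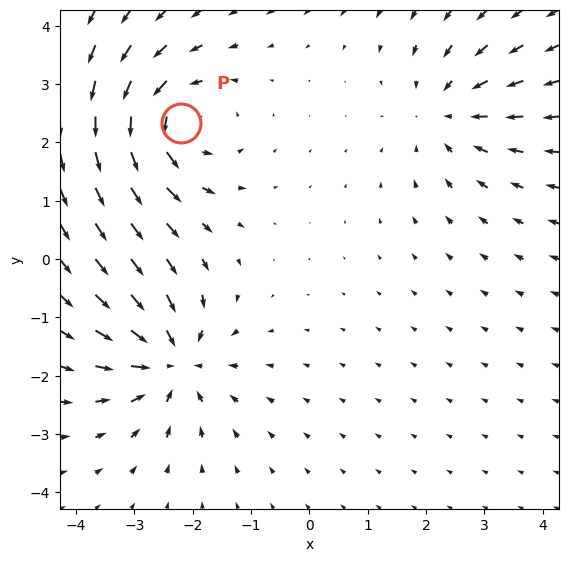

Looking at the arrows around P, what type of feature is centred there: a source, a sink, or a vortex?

At P (-2.2, 2.3) the arrows circulate counterclockwise. Divergence ≈0, curl about +5 — near-zero divergence with nonzero curl is a vortex.

vortex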